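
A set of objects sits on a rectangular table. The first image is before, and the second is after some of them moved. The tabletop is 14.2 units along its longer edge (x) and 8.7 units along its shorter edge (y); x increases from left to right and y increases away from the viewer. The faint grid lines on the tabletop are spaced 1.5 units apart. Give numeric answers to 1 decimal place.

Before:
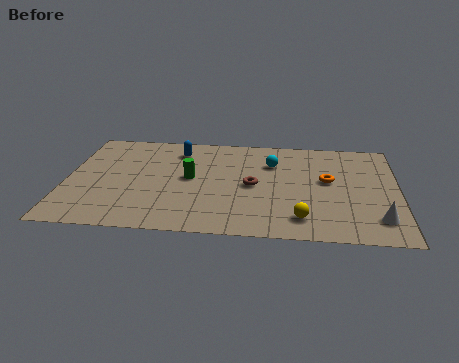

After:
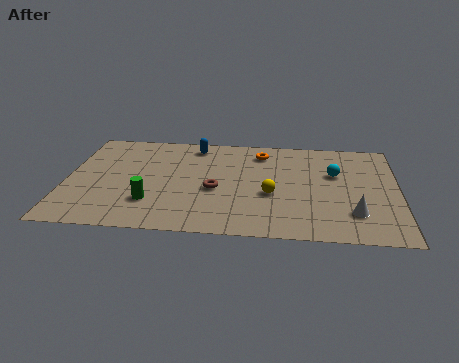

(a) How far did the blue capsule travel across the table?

0.9

The blue capsule moved from about (4.7, 7.0) to (5.4, 7.5), a distance of √(0.7² + 0.5²) ≈ 0.9.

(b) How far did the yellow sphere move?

2.3

The yellow sphere moved from about (10.1, 1.6) to (8.8, 3.5), a distance of √(1.3² + 1.9²) ≈ 2.3.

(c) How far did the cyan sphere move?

2.8

From (8.8, 6.2) to (11.5, 5.5), the cyan sphere covered √(2.7² + 0.7²) ≈ 2.8 units.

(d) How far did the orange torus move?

3.6

The orange torus was near (11.2, 4.9) before and (8.3, 7.1) after, so it travelled √(2.9² + 2.2²) ≈ 3.6 units.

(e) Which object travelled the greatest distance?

the orange torus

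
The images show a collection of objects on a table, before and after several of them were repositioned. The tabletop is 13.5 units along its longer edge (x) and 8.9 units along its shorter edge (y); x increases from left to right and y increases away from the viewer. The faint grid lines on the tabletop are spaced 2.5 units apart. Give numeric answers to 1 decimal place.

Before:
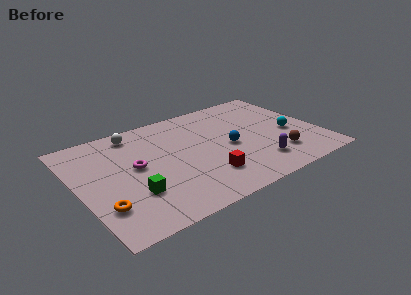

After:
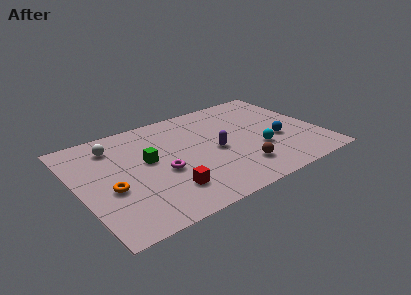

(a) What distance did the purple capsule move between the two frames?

3.0

From (9.6, 1.9) to (7.6, 4.1), the purple capsule covered √(2.0² + 2.2²) ≈ 3.0 units.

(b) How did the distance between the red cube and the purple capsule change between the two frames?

+0.8

They were about 2.9 units apart before and 3.7 after — 0.8 units further apart.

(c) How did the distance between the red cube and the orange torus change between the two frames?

-2.4

Before: roughly 5.7 units apart; after: 3.3. That's 2.4 units closer together.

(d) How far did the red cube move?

2.2

The red cube moved from about (6.7, 2.2) to (4.5, 2.1), a distance of √(2.2² + 0.1²) ≈ 2.2.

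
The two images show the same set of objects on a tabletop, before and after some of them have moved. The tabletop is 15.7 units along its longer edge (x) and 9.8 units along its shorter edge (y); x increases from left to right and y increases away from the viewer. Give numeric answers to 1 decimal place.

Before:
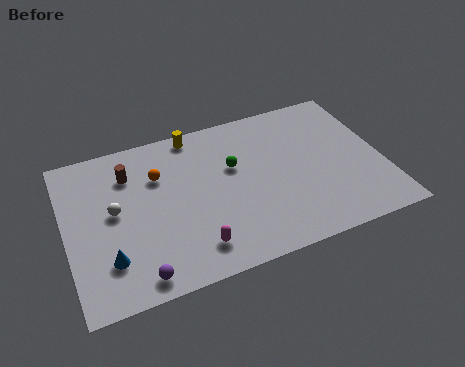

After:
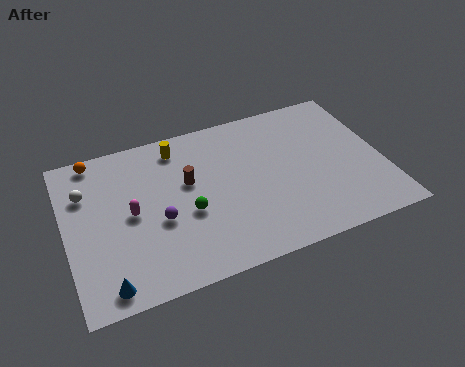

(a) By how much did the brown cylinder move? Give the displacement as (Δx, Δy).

(2.8, -1.5)

The brown cylinder started near (3.3, 7.4) and ended near (6.1, 5.9).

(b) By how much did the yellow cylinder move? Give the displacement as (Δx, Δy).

(-0.9, -0.6)

The yellow cylinder started near (6.7, 8.9) and ended near (5.8, 8.3).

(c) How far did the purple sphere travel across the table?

3.2

From (3.2, 1.1) to (4.5, 4.0), the purple sphere covered √(1.3² + 2.9²) ≈ 3.2 units.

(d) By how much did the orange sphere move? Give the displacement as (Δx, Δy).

(-3.0, 2.1)

The orange sphere started near (4.7, 6.8) and ended near (1.7, 8.9).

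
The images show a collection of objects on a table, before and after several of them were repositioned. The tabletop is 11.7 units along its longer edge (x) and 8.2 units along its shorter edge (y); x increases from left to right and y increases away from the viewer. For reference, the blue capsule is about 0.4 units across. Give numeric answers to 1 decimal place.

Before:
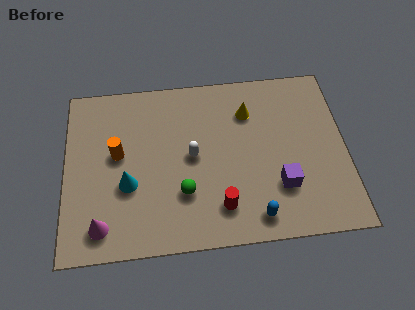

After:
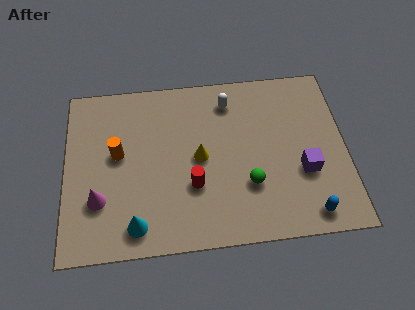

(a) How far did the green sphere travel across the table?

2.7

The green sphere was near (4.9, 2.5) before and (7.6, 2.6) after, so it travelled √(2.7² + 0.1²) ≈ 2.7 units.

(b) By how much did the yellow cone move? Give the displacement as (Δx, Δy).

(-2.1, -2.0)

From the two frames, the yellow cone sits at roughly (7.7, 6.1) before and (5.6, 4.1) after.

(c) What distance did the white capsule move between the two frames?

3.0

The white capsule moved from about (5.3, 4.2) to (6.9, 6.7), a distance of √(1.6² + 2.5²) ≈ 3.0.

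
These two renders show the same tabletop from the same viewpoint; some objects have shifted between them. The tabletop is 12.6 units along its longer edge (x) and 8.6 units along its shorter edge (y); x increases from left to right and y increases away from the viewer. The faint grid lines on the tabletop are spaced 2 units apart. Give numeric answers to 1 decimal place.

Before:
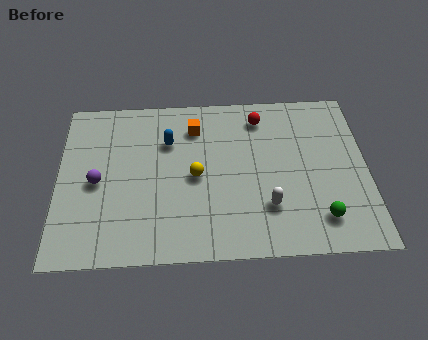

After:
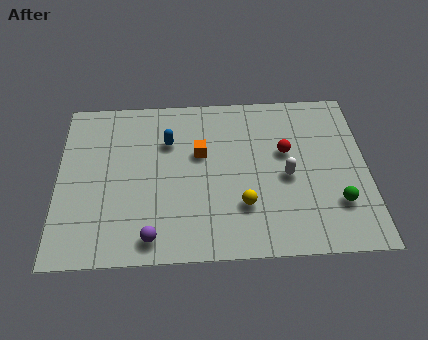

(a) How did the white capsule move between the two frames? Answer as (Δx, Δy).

(0.8, 1.5)

The white capsule started near (8.5, 2.4) and ended near (9.3, 3.9).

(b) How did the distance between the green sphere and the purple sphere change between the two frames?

-1.7

Before: roughly 9.3 units apart; after: 7.6. That's 1.7 units closer together.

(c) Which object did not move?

the blue capsule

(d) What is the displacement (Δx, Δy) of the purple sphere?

(2.2, -2.9)

From the two frames, the purple sphere sits at roughly (1.6, 4.0) before and (3.8, 1.1) after.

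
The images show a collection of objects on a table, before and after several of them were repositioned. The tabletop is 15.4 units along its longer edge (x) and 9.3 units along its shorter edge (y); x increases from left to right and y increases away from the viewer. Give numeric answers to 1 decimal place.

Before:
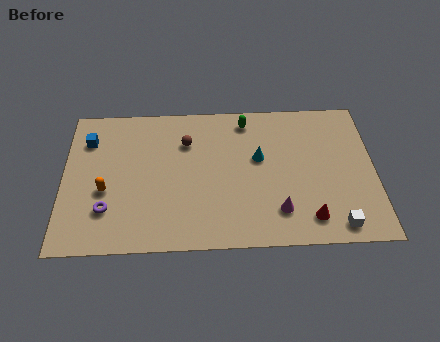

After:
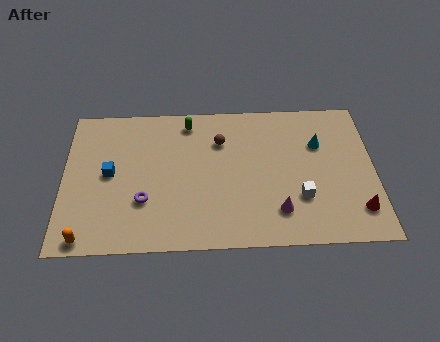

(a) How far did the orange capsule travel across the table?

3.0

The orange capsule was near (2.1, 3.7) before and (1.2, 0.8) after, so it travelled √(0.9² + 2.9²) ≈ 3.0 units.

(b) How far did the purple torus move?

1.9

The purple torus moved from about (2.2, 2.5) to (4.0, 3.0), a distance of √(1.8² + 0.5²) ≈ 1.9.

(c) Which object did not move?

the magenta cone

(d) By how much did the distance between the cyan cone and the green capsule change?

+4.1

Before: roughly 2.6 units apart; after: 6.7. That's 4.1 units further apart.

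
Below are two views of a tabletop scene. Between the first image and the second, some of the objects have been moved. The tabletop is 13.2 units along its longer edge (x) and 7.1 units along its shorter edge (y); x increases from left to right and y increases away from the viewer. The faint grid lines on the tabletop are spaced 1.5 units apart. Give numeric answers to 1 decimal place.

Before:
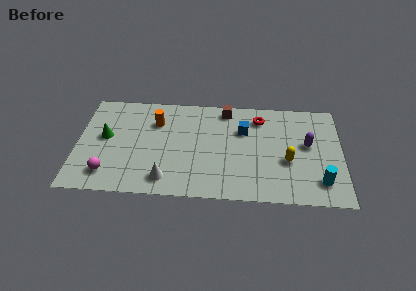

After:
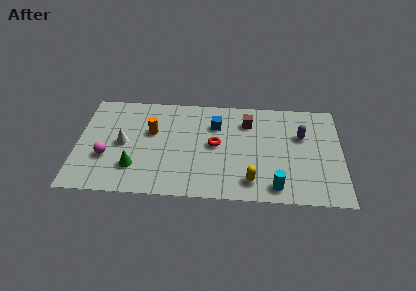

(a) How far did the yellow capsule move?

2.3

From (10.5, 2.8) to (8.7, 1.3), the yellow capsule covered √(1.8² + 1.5²) ≈ 2.3 units.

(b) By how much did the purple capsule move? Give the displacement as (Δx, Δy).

(-0.3, 0.6)

The purple capsule was at about (11.5, 4.0) and moved to about (11.2, 4.6).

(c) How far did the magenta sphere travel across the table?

1.1

From (1.6, 1.4) to (1.5, 2.5), the magenta sphere covered √(0.1² + 1.1²) ≈ 1.1 units.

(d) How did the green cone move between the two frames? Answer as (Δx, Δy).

(1.5, -2.0)

The green cone started near (1.4, 3.9) and ended near (2.9, 1.9).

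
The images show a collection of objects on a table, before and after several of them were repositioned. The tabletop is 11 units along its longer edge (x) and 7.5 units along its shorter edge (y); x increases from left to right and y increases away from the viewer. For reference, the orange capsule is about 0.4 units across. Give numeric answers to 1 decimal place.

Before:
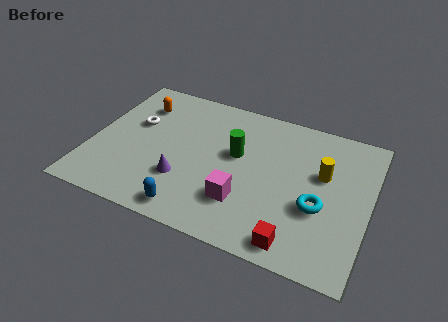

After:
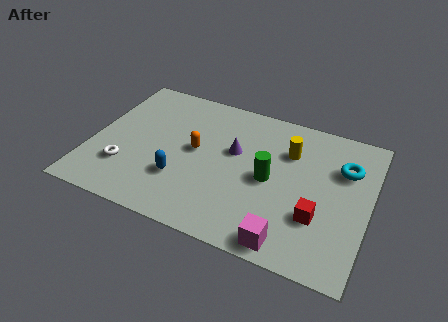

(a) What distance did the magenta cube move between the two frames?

2.3

The magenta cube moved from about (6.2, 2.1) to (8.1, 0.8), a distance of √(1.9² + 1.3²) ≈ 2.3.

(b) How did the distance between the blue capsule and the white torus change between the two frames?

-2.4

The distance was about 4.6 in the first image and 2.2 in the second, so they moved 2.4 units closer together.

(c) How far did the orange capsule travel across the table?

3.0

From (1.6, 5.7) to (4.1, 4.0), the orange capsule covered √(2.5² + 1.7²) ≈ 3.0 units.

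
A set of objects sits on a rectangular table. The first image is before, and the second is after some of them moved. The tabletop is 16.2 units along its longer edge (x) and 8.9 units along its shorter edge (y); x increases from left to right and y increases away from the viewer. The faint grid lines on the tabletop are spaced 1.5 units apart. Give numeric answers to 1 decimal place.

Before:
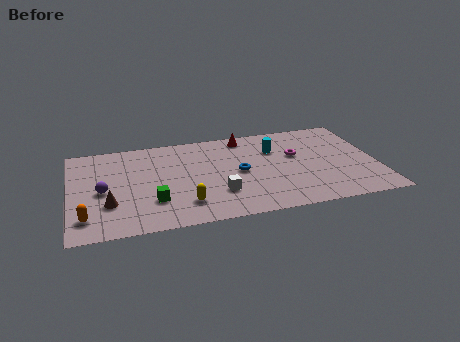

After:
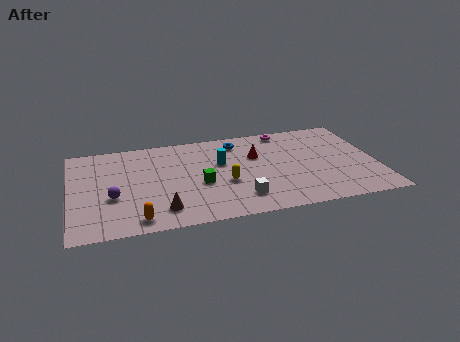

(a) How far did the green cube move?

2.7

The green cube was near (4.3, 2.6) before and (6.8, 3.7) after, so it travelled √(2.5² + 1.1²) ≈ 2.7 units.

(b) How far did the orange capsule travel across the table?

2.7

From (0.8, 1.8) to (3.4, 1.1), the orange capsule covered √(2.6² + 0.7²) ≈ 2.7 units.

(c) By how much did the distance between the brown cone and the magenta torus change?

-1.0

The distance was about 10.3 in the first image and 9.3 in the second, so they moved 1.0 units closer together.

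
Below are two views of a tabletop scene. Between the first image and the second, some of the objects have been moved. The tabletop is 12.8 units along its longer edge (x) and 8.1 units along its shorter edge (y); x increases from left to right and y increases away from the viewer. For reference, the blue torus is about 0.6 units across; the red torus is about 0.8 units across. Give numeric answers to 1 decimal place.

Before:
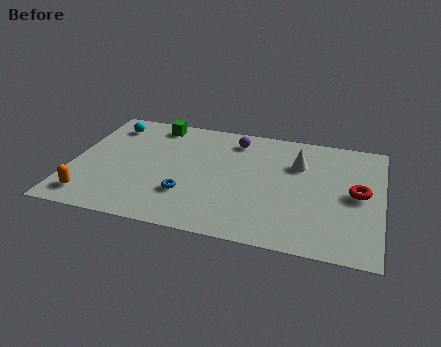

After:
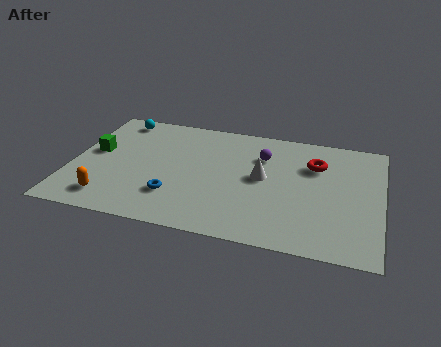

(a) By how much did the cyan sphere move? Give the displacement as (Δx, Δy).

(0.3, 0.5)

The cyan sphere started near (1.3, 6.6) and ended near (1.6, 7.1).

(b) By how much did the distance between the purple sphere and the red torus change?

-3.6

They were about 5.8 units apart before and 2.2 after — 3.6 units closer together.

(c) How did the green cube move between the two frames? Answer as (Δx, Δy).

(-2.3, -2.6)

The green cube started near (3.2, 7.1) and ended near (0.9, 4.5).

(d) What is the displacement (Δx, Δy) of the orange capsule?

(0.8, 0.1)

The orange capsule was at about (1.0, 1.3) and moved to about (1.8, 1.4).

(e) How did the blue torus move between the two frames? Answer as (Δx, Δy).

(-0.5, -0.2)

From the two frames, the blue torus sits at roughly (4.9, 2.4) before and (4.4, 2.2) after.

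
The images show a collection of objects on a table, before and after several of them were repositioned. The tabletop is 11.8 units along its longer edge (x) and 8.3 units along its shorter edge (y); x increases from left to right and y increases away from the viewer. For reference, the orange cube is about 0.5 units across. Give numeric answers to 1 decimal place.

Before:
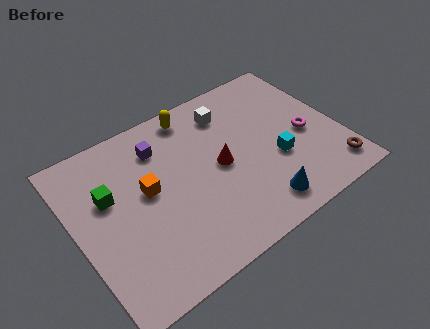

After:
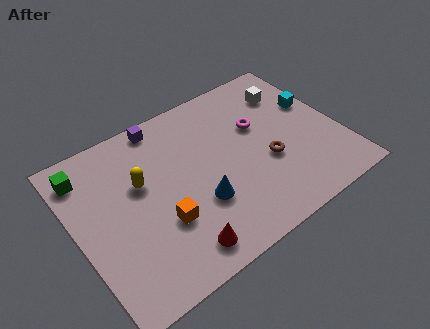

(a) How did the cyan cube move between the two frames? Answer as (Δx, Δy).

(2.2, 2.0)

The cyan cube started near (8.8, 3.1) and ended near (11.0, 5.1).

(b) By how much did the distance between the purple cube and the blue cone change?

-1.4

They were about 6.2 units apart before and 4.8 after — 1.4 units closer together.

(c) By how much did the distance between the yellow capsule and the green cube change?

-1.9

Before: roughly 4.7 units apart; after: 2.8. That's 1.9 units closer together.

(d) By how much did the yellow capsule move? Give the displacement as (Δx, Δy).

(-2.8, -2.2)

The yellow capsule started near (5.8, 7.3) and ended near (3.0, 5.1).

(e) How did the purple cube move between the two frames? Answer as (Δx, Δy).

(0.3, 1.1)

The purple cube was at about (4.1, 6.4) and moved to about (4.4, 7.5).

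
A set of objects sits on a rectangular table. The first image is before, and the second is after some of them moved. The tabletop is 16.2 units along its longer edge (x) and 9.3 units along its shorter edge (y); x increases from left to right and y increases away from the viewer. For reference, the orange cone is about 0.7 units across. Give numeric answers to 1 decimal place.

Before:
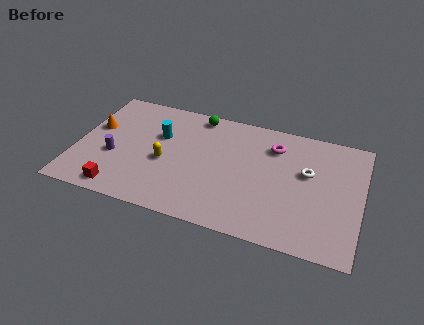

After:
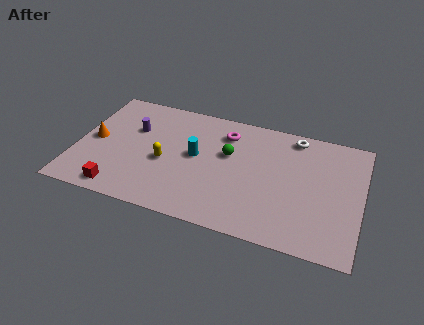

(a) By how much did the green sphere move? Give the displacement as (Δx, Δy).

(2.0, -2.6)

The green sphere started near (6.6, 8.3) and ended near (8.6, 5.7).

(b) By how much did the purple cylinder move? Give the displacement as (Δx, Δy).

(0.9, 2.5)

The purple cylinder started near (2.2, 3.6) and ended near (3.1, 6.1).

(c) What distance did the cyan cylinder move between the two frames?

2.4

From (4.6, 6.0) to (6.8, 5.0), the cyan cylinder covered √(2.2² + 1.0²) ≈ 2.4 units.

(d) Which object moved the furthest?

the green sphere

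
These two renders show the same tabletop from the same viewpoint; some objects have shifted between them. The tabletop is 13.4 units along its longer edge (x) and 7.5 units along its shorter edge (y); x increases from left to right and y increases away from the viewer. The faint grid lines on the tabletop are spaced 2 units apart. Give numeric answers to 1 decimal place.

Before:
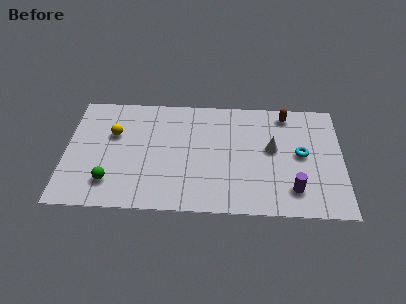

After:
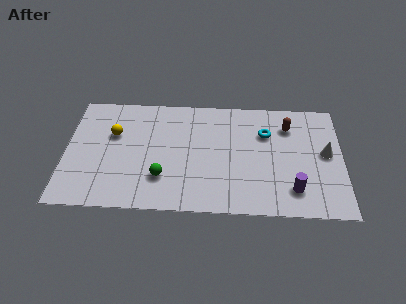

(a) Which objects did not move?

the purple cylinder and the yellow sphere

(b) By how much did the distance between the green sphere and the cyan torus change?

-3.6

They were about 9.5 units apart before and 5.9 after — 3.6 units closer together.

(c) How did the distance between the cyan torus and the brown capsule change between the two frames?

-1.5

The distance was about 2.7 in the first image and 1.2 in the second, so they moved 1.5 units closer together.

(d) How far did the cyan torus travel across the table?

2.1

The cyan torus moved from about (11.4, 3.9) to (9.7, 5.2), a distance of √(1.7² + 1.3²) ≈ 2.1.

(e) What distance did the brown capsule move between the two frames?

0.8

From (10.7, 6.5) to (10.8, 5.7), the brown capsule covered √(0.1² + 0.8²) ≈ 0.8 units.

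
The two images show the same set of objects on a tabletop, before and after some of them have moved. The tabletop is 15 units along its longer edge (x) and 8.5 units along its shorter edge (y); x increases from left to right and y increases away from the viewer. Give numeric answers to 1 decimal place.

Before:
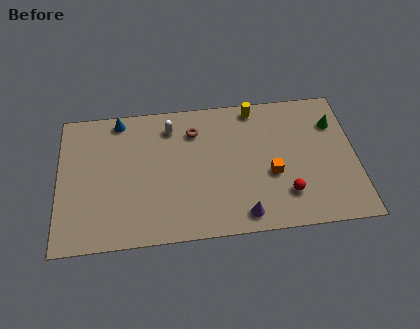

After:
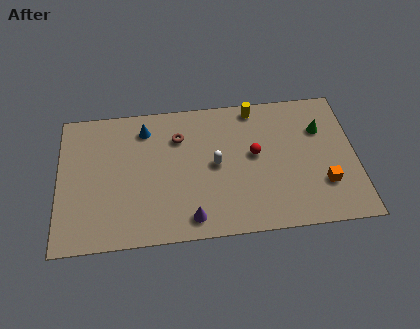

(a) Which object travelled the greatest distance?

the white capsule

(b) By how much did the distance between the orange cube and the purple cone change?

+4.1

They were about 2.7 units apart before and 6.8 after — 4.1 units further apart.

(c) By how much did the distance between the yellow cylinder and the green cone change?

-0.5

They were about 4.2 units apart before and 3.7 after — 0.5 units closer together.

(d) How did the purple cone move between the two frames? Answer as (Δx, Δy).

(-2.6, 0.1)

The purple cone was at about (9.2, 1.1) and moved to about (6.6, 1.2).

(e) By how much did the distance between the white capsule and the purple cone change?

-3.4

The distance was about 6.8 in the first image and 3.4 in the second, so they moved 3.4 units closer together.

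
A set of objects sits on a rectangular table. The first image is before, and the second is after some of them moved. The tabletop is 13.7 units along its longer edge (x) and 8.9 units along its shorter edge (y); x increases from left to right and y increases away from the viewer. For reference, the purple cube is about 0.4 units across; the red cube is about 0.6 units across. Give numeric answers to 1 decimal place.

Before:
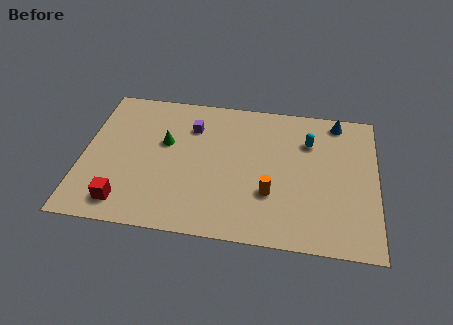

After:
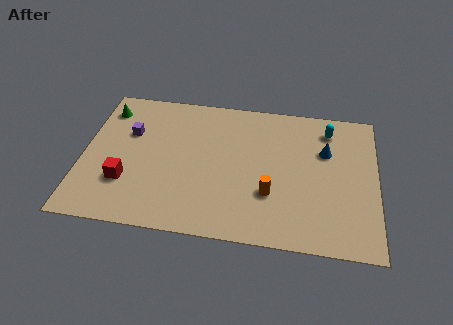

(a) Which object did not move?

the orange cylinder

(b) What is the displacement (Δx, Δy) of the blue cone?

(-0.5, -2.0)

The blue cone was at about (11.8, 7.9) and moved to about (11.3, 5.9).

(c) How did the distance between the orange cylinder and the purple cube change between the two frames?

+2.0

They were about 5.3 units apart before and 7.3 after — 2.0 units further apart.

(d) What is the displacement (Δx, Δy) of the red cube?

(0.0, 1.3)

The red cube was at about (2.1, 1.4) and moved to about (2.1, 2.7).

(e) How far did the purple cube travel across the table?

3.0

The purple cube moved from about (5.0, 6.6) to (2.1, 5.8), a distance of √(2.9² + 0.8²) ≈ 3.0.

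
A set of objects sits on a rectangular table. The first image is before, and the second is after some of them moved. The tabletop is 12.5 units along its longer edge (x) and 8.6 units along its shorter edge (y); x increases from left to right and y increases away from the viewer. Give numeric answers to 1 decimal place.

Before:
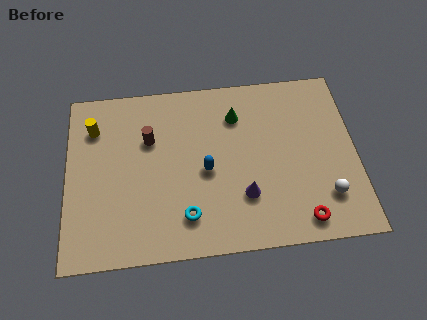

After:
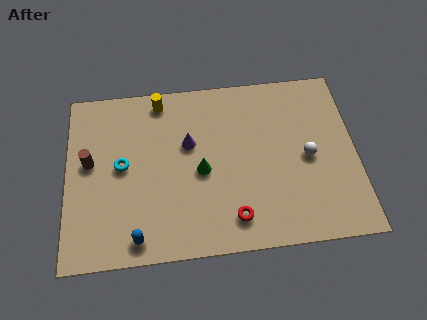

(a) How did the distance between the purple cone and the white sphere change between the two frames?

+1.7

Before: roughly 3.5 units apart; after: 5.2. That's 1.7 units further apart.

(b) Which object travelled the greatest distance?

the blue capsule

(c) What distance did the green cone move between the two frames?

3.1

From (7.4, 6.5) to (5.8, 3.9), the green cone covered √(1.6² + 2.6²) ≈ 3.1 units.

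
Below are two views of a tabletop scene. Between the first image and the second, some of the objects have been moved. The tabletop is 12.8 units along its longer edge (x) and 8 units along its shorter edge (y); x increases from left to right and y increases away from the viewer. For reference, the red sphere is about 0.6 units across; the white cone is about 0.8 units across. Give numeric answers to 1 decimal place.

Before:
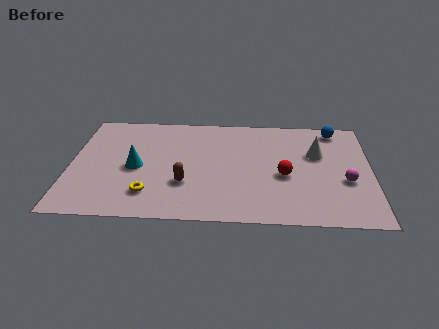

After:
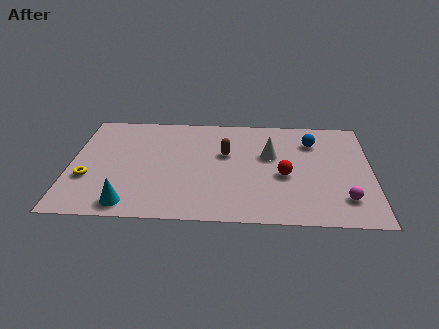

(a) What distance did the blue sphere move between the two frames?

1.4

The blue sphere was near (11.3, 7.0) before and (10.3, 6.0) after, so it travelled √(1.0² + 1.0²) ≈ 1.4 units.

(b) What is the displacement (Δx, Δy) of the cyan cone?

(-0.2, -2.7)

From the two frames, the cyan cone sits at roughly (2.8, 3.7) before and (2.6, 1.0) after.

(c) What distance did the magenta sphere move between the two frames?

1.3

The magenta sphere moved from about (11.7, 3.1) to (11.6, 1.8), a distance of √(0.1² + 1.3²) ≈ 1.3.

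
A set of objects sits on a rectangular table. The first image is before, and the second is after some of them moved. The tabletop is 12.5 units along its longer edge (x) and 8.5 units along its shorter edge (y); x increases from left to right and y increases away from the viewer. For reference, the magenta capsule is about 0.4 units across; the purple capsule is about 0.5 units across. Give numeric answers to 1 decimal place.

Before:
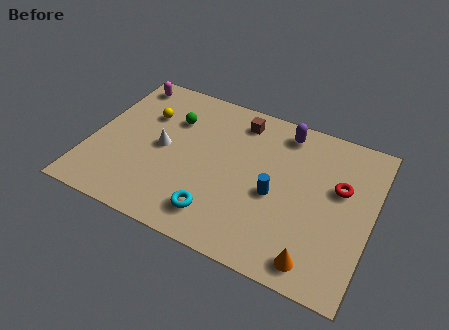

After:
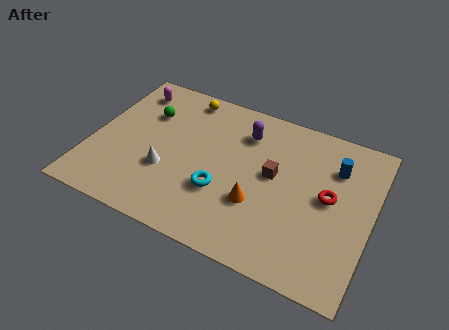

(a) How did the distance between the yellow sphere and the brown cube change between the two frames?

+0.9

They were about 4.3 units apart before and 5.2 after — 0.9 units further apart.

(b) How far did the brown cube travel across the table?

3.0

The brown cube moved from about (6.3, 7.1) to (8.1, 4.7), a distance of √(1.8² + 2.4²) ≈ 3.0.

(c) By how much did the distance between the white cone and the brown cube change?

+0.7

Before: roughly 4.2 units apart; after: 4.9. That's 0.7 units further apart.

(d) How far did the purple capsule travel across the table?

1.9

From (8.3, 7.3) to (6.6, 6.5), the purple capsule covered √(1.7² + 0.8²) ≈ 1.9 units.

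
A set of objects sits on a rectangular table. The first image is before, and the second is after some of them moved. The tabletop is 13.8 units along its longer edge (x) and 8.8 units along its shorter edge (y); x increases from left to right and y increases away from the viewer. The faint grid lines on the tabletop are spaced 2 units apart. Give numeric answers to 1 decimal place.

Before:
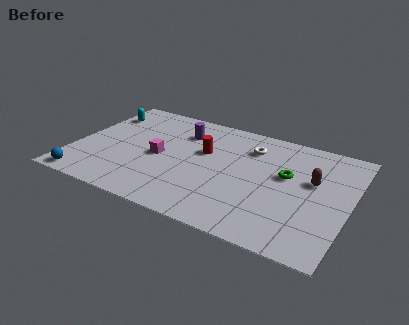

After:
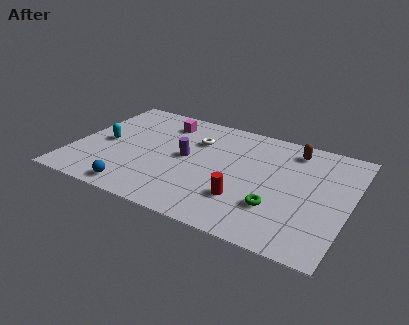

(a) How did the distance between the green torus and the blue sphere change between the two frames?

-3.6

The distance was about 10.6 in the first image and 7.0 in the second, so they moved 3.6 units closer together.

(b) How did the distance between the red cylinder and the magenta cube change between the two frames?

+4.1

Before: roughly 2.5 units apart; after: 6.6. That's 4.1 units further apart.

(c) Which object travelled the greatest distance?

the red cylinder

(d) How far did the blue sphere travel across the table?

2.6

The blue sphere moved from about (1.0, 0.8) to (3.6, 1.0), a distance of √(2.6² + 0.2²) ≈ 2.6.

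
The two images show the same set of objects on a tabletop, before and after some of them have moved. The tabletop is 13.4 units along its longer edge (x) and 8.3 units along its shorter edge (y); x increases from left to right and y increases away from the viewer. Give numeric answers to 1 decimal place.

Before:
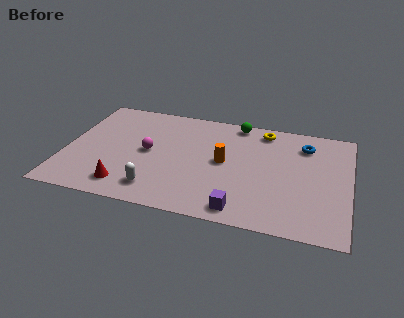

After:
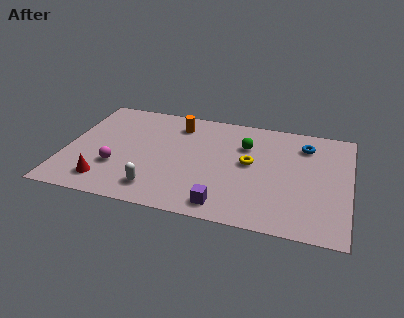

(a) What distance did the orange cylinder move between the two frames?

3.4

The orange cylinder was near (7.5, 4.3) before and (5.1, 6.7) after, so it travelled √(2.4² + 2.4²) ≈ 3.4 units.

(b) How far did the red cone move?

1.0

The red cone moved from about (3.1, 1.4) to (2.1, 1.5), a distance of √(1.0² + 0.1²) ≈ 1.0.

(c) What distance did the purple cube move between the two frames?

0.8

From (8.5, 1.0) to (7.7, 1.1), the purple cube covered √(0.8² + 0.1²) ≈ 0.8 units.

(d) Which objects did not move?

the white capsule and the blue torus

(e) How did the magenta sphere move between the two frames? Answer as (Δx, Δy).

(-1.4, -1.5)

The magenta sphere was at about (3.9, 4.2) and moved to about (2.5, 2.7).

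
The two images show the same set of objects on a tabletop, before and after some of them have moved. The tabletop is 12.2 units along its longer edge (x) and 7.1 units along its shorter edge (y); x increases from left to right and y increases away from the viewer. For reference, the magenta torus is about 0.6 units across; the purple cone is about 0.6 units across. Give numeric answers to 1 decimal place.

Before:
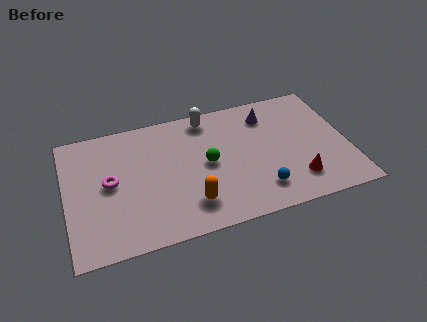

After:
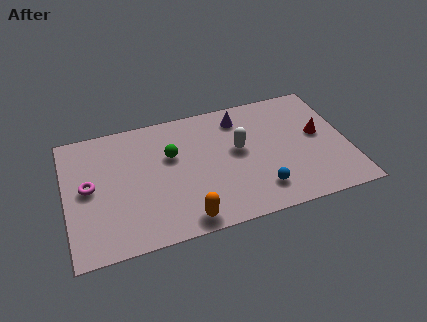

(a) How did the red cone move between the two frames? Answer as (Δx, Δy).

(1.2, 2.3)

From the two frames, the red cone sits at roughly (9.8, 1.6) before and (11.0, 3.9) after.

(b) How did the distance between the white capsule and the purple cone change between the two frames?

-0.9

The distance was about 2.7 in the first image and 1.8 in the second, so they moved 0.9 units closer together.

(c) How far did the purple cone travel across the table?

1.2

From (8.9, 5.6) to (7.7, 5.8), the purple cone covered √(1.2² + 0.2²) ≈ 1.2 units.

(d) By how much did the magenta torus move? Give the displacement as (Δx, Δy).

(-0.9, 0.0)

The magenta torus started near (1.9, 3.7) and ended near (1.0, 3.7).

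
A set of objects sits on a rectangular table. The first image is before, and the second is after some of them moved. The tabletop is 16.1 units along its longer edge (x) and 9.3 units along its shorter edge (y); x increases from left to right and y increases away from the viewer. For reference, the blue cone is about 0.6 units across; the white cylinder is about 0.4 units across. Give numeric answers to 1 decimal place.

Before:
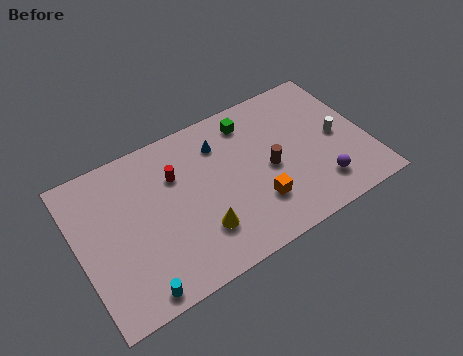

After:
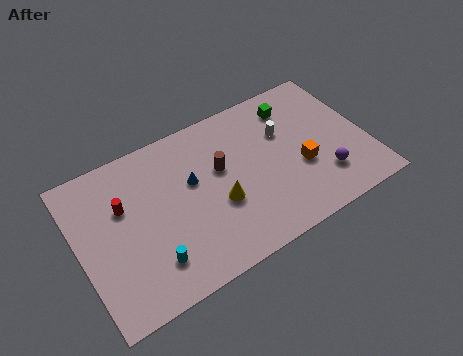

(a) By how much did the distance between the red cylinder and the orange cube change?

+4.5

They were about 5.5 units apart before and 10.0 after — 4.5 units further apart.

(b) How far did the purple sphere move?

0.5

From (13.1, 2.0) to (13.4, 2.4), the purple sphere covered √(0.3² + 0.4²) ≈ 0.5 units.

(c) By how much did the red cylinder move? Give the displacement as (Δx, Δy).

(-3.0, -0.4)

From the two frames, the red cylinder sits at roughly (5.6, 6.4) before and (2.6, 6.0) after.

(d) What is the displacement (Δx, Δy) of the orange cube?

(2.7, 1.0)

The orange cube started near (9.6, 2.6) and ended near (12.3, 3.6).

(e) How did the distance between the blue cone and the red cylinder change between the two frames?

+1.1

The distance was about 2.7 in the first image and 3.8 in the second, so they moved 1.1 units further apart.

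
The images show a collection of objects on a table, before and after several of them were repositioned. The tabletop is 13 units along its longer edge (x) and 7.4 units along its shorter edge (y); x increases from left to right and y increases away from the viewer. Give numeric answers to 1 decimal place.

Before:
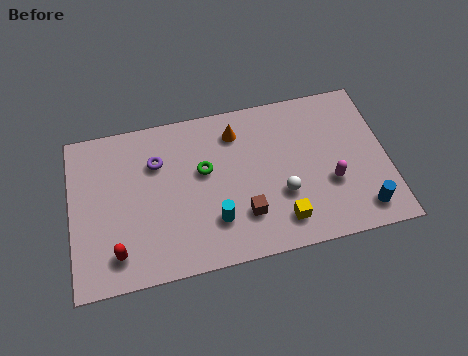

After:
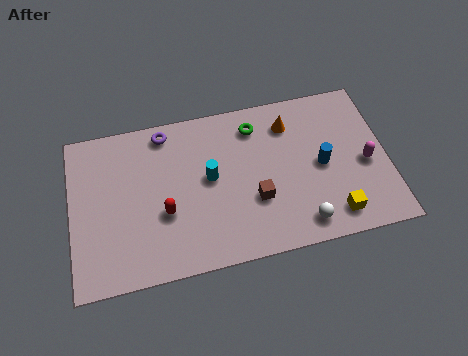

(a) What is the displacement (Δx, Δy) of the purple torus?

(0.4, 1.3)

The purple torus started near (3.6, 5.2) and ended near (4.0, 6.5).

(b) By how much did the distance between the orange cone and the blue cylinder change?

-4.3

The distance was about 6.8 in the first image and 2.5 in the second, so they moved 4.3 units closer together.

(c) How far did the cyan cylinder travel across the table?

2.0

From (5.8, 2.0) to (5.7, 4.0), the cyan cylinder covered √(0.1² + 2.0²) ≈ 2.0 units.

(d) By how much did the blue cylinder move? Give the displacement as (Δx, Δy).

(-1.5, 2.4)

From the two frames, the blue cylinder sits at roughly (11.8, 1.2) before and (10.3, 3.6) after.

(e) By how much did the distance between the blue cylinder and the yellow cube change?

-0.9

The distance was about 3.3 in the first image and 2.4 in the second, so they moved 0.9 units closer together.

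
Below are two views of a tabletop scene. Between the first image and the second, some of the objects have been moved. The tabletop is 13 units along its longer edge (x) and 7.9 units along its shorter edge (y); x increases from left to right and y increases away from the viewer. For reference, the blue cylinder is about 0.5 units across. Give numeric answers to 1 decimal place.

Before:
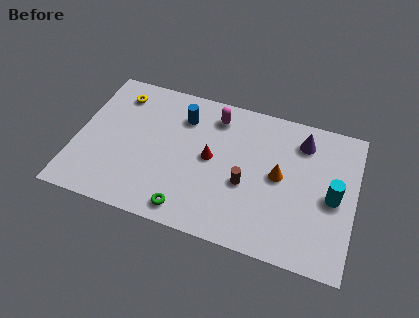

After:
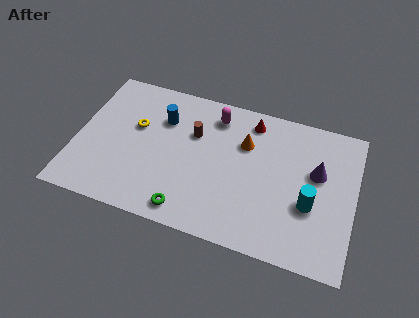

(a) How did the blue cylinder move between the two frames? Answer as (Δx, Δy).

(-0.9, -0.4)

From the two frames, the blue cylinder sits at roughly (4.8, 6.0) before and (3.9, 5.6) after.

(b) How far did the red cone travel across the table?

3.1

From (6.3, 4.1) to (8.0, 6.7), the red cone covered √(1.7² + 2.6²) ≈ 3.1 units.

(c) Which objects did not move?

the magenta capsule and the green torus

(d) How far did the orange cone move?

2.1

The orange cone moved from about (9.5, 4.1) to (7.8, 5.4), a distance of √(1.7² + 1.3²) ≈ 2.1.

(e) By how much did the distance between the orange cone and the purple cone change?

+1.1

They were about 2.4 units apart before and 3.5 after — 1.1 units further apart.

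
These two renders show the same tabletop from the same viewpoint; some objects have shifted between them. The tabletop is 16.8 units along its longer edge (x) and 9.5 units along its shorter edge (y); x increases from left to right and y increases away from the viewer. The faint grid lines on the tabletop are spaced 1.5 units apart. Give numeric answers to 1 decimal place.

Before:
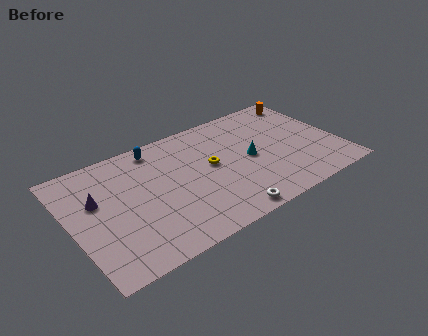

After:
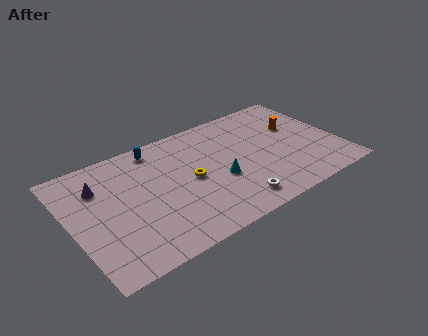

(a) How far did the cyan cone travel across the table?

2.2

The cyan cone moved from about (11.2, 4.6) to (9.1, 3.8), a distance of √(2.1² + 0.8²) ≈ 2.2.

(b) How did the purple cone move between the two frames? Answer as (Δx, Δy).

(0.3, 1.0)

The purple cone started near (1.7, 5.9) and ended near (2.0, 6.9).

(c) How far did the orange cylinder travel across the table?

2.5

The orange cylinder moved from about (15.6, 8.2) to (14.5, 6.0), a distance of √(1.1² + 2.2²) ≈ 2.5.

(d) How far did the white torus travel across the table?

0.9

The white torus was near (8.9, 0.9) before and (9.6, 1.5) after, so it travelled √(0.7² + 0.6²) ≈ 0.9 units.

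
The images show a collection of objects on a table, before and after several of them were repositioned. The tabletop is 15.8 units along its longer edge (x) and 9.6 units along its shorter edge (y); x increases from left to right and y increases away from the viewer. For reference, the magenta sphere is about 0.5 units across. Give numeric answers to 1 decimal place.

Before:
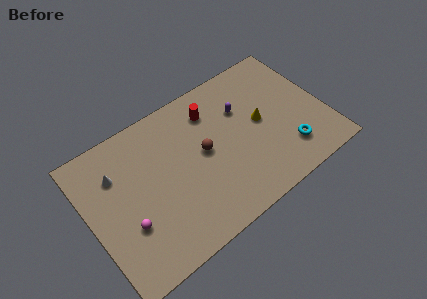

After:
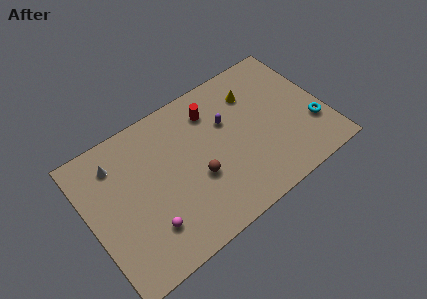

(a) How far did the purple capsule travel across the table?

1.1

From (10.6, 6.5) to (9.5, 6.2), the purple capsule covered √(1.1² + 0.3²) ≈ 1.1 units.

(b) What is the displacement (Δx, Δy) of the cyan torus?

(1.9, 0.8)

From the two frames, the cyan torus sits at roughly (12.9, 2.2) before and (14.8, 3.0) after.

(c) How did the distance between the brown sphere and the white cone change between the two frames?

+0.3

Before: roughly 5.9 units apart; after: 6.2. That's 0.3 units further apart.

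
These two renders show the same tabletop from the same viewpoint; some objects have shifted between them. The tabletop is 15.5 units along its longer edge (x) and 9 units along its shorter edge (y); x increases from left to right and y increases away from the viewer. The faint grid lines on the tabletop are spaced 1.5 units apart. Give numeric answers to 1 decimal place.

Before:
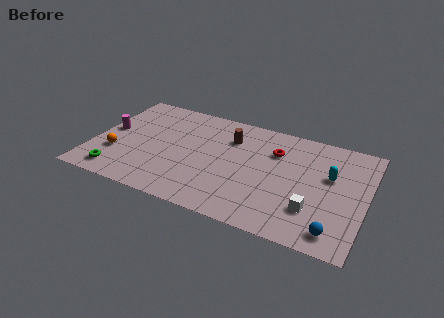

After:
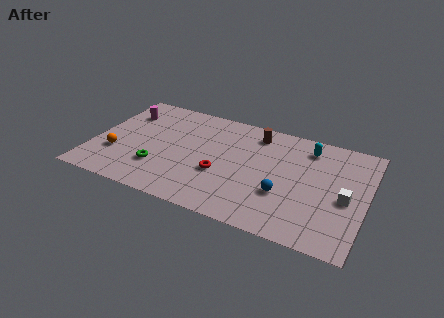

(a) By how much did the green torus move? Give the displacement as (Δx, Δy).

(2.2, 1.3)

The green torus started near (1.7, 1.3) and ended near (3.9, 2.6).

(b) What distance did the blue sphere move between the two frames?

3.5

The blue sphere moved from about (14.0, 1.3) to (11.0, 3.1), a distance of √(3.0² + 1.8²) ≈ 3.5.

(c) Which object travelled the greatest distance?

the red torus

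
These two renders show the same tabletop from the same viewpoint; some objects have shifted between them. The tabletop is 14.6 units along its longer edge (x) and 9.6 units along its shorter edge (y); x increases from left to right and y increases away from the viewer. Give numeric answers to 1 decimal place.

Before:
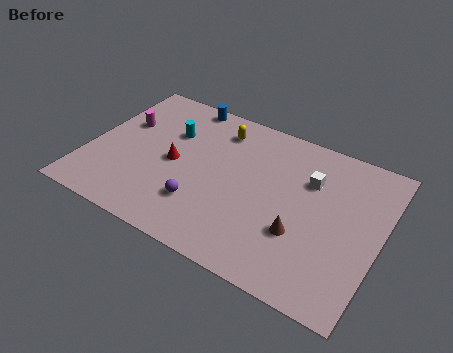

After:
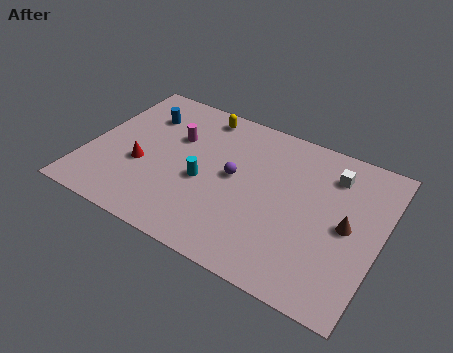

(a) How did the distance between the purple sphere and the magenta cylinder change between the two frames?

-2.4

Before: roughly 5.8 units apart; after: 3.4. That's 2.4 units closer together.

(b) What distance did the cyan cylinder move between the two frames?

3.2

The cyan cylinder moved from about (3.8, 6.5) to (5.9, 4.1), a distance of √(2.1² + 2.4²) ≈ 3.2.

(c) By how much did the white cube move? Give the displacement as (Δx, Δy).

(1.0, 0.9)

The white cube was at about (10.9, 6.6) and moved to about (11.9, 7.5).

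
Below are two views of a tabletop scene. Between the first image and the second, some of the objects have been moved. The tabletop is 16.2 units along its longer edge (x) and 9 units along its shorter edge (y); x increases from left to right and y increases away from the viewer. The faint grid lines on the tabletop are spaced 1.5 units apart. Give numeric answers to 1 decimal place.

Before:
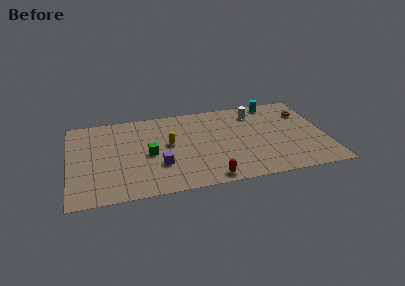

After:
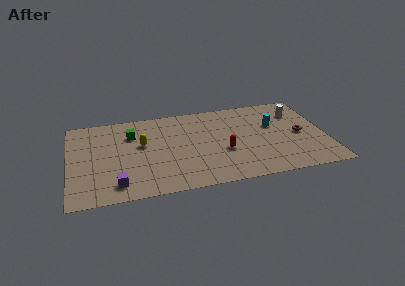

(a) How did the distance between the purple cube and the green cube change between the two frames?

+3.7

The distance was about 1.4 in the first image and 5.1 in the second, so they moved 3.7 units further apart.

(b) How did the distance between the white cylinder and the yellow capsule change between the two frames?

+4.1

Before: roughly 6.0 units apart; after: 10.1. That's 4.1 units further apart.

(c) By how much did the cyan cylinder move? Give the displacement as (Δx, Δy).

(-0.2, -2.5)

The cyan cylinder started near (13.2, 8.1) and ended near (13.0, 5.6).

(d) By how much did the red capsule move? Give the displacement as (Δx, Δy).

(1.1, 2.6)

From the two frames, the red capsule sits at roughly (8.6, 0.9) before and (9.7, 3.5) after.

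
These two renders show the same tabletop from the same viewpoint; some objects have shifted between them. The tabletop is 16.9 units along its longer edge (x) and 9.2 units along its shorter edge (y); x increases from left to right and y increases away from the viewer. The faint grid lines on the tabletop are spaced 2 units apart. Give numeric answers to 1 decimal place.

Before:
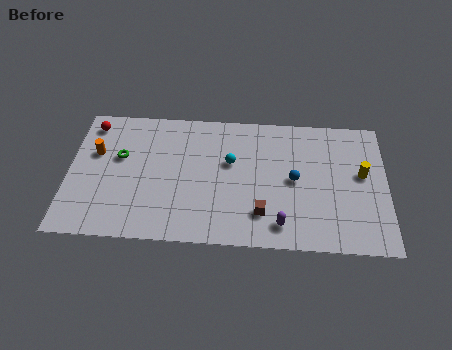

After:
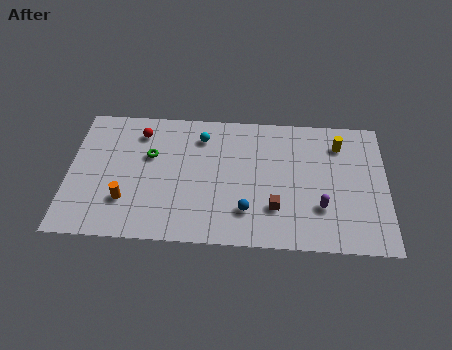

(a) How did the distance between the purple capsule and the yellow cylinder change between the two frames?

-1.2

Before: roughly 5.7 units apart; after: 4.5. That's 1.2 units closer together.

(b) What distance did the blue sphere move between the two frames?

3.4

The blue sphere moved from about (12.0, 4.6) to (9.5, 2.3), a distance of √(2.5² + 2.3²) ≈ 3.4.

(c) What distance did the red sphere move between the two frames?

2.6

From (1.1, 7.8) to (3.7, 7.4), the red sphere covered √(2.6² + 0.4²) ≈ 2.6 units.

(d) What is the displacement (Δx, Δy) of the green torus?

(1.6, 0.2)

The green torus started near (2.7, 5.6) and ended near (4.3, 5.8).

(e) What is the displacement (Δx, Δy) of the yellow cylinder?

(-1.2, 2.0)

The yellow cylinder was at about (15.6, 5.2) and moved to about (14.4, 7.2).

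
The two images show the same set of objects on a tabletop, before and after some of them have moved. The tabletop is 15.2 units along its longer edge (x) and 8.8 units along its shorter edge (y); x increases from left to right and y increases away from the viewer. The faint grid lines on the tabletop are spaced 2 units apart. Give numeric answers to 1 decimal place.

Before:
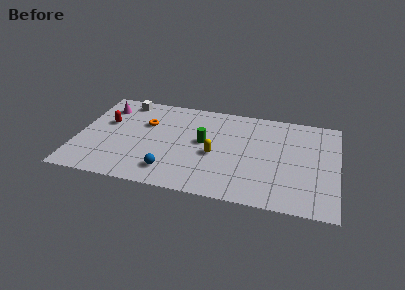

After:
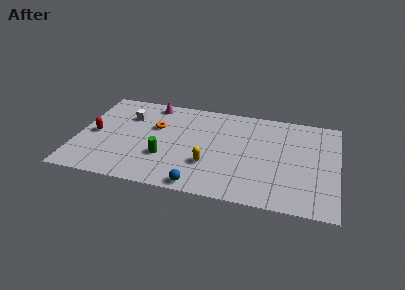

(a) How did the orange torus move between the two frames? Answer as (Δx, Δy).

(0.6, -0.2)

The orange torus started near (3.9, 5.8) and ended near (4.5, 5.6).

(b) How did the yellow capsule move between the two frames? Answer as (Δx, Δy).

(-0.3, -1.0)

The yellow capsule was at about (8.1, 3.8) and moved to about (7.8, 2.8).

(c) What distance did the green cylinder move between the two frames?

2.9

The green cylinder was near (7.4, 4.8) before and (5.2, 2.9) after, so it travelled √(2.2² + 1.9²) ≈ 2.9 units.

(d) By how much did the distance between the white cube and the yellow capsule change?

-0.7

Before: roughly 6.8 units apart; after: 6.1. That's 0.7 units closer together.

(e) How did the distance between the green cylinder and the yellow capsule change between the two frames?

+1.4

The distance was about 1.2 in the first image and 2.6 in the second, so they moved 1.4 units further apart.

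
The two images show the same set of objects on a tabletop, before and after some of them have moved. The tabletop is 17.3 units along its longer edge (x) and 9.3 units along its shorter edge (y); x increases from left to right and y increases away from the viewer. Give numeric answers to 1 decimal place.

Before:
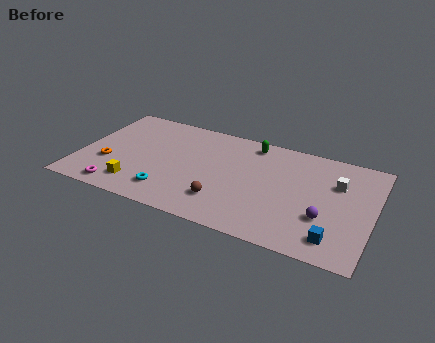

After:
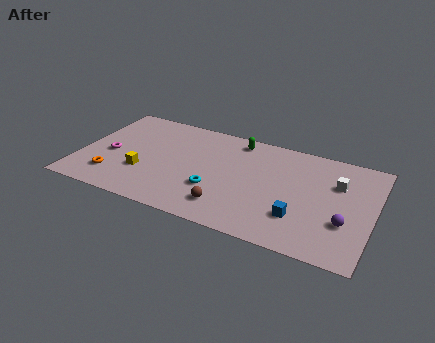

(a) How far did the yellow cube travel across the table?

1.3

The yellow cube was near (3.7, 1.8) before and (3.9, 3.1) after, so it travelled √(0.2² + 1.3²) ≈ 1.3 units.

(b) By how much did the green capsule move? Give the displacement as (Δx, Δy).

(-0.9, 0.0)

From the two frames, the green capsule sits at roughly (9.9, 8.1) before and (9.0, 8.1) after.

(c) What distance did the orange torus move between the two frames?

1.2

The orange torus moved from about (1.8, 3.2) to (2.2, 2.1), a distance of √(0.4² + 1.1²) ≈ 1.2.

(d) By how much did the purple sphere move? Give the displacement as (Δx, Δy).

(1.2, 0.0)

The purple sphere was at about (14.6, 3.1) and moved to about (15.8, 3.1).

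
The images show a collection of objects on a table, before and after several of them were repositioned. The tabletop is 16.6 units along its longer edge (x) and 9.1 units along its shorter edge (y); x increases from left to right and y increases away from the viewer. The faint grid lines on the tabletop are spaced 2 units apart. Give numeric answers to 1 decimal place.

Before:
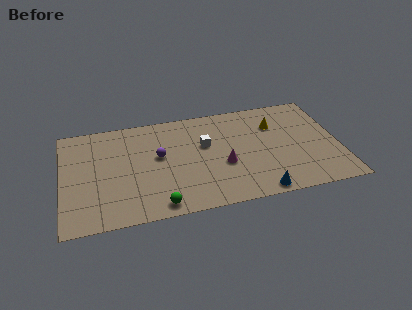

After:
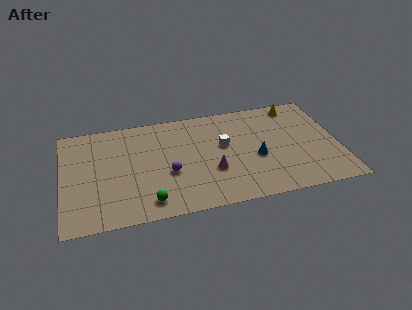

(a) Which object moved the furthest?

the blue cone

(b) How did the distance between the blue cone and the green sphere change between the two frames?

+1.1

Before: roughly 5.9 units apart; after: 7.0. That's 1.1 units further apart.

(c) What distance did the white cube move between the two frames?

1.1

The white cube moved from about (8.6, 5.6) to (9.7, 5.3), a distance of √(1.1² + 0.3²) ≈ 1.1.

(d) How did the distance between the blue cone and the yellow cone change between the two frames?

-0.9

They were about 5.9 units apart before and 5.0 after — 0.9 units closer together.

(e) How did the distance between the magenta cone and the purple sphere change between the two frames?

-1.5

They were about 4.1 units apart before and 2.6 after — 1.5 units closer together.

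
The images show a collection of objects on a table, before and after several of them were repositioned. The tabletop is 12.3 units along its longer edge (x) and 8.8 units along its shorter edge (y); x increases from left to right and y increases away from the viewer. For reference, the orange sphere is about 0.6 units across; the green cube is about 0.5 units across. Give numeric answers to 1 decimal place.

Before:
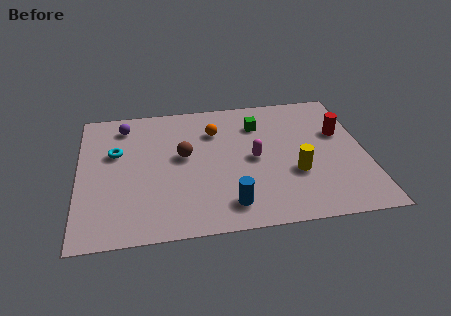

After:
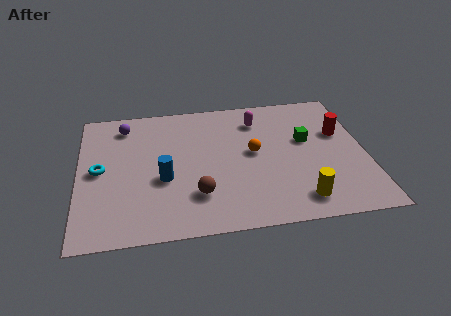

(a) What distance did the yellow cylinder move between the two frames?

1.7

From (9.2, 3.1) to (9.3, 1.4), the yellow cylinder covered √(0.1² + 1.7²) ≈ 1.7 units.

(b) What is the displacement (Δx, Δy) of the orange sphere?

(1.6, -1.7)

From the two frames, the orange sphere sits at roughly (5.9, 6.4) before and (7.5, 4.7) after.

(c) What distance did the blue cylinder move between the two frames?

3.4

From (6.3, 1.5) to (3.6, 3.5), the blue cylinder covered √(2.7² + 2.0²) ≈ 3.4 units.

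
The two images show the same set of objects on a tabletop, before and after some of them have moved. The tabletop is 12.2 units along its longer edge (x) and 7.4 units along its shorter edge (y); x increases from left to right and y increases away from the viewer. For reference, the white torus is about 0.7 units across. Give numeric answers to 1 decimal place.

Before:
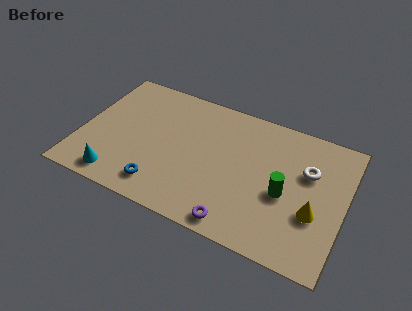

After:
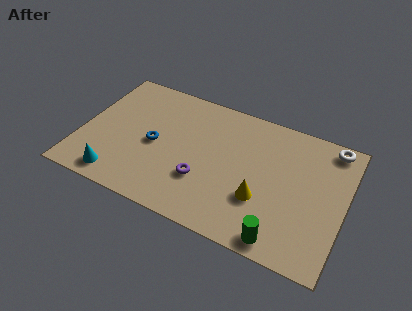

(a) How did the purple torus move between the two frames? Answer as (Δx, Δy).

(-1.8, 1.6)

From the two frames, the purple torus sits at roughly (7.6, 0.8) before and (5.8, 2.4) after.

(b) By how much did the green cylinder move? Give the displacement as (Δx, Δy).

(0.1, -2.4)

The green cylinder was at about (9.5, 3.2) and moved to about (9.6, 0.8).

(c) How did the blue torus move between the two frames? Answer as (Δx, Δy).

(-0.6, 2.2)

The blue torus was at about (4.0, 1.3) and moved to about (3.4, 3.5).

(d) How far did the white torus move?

2.0

The white torus moved from about (10.4, 4.8) to (11.3, 6.6), a distance of √(0.9² + 1.8²) ≈ 2.0.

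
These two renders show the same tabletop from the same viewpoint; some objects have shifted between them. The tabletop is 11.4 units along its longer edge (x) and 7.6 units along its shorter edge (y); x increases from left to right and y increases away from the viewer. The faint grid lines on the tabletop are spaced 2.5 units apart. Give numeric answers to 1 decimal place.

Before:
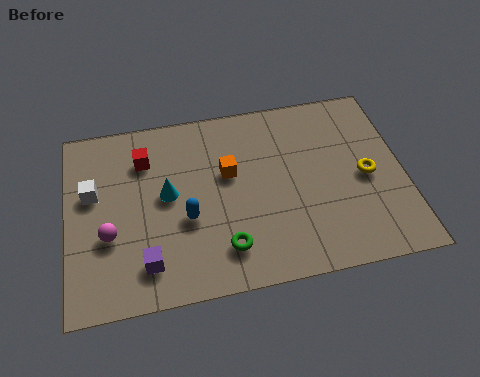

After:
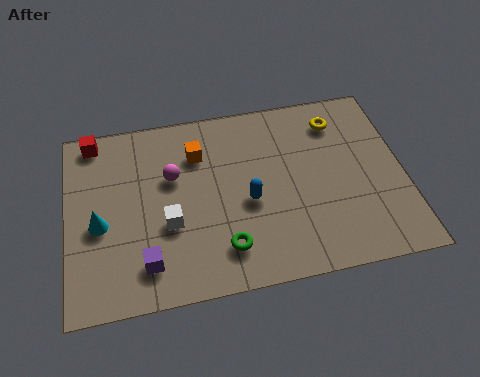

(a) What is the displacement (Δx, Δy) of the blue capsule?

(2.1, 0.3)

From the two frames, the blue capsule sits at roughly (4.0, 3.0) before and (6.1, 3.3) after.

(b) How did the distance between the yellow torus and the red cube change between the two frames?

+0.6

Before: roughly 7.7 units apart; after: 8.3. That's 0.6 units further apart.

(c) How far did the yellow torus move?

2.6

The yellow torus was near (10.1, 3.6) before and (9.3, 6.1) after, so it travelled √(0.8² + 2.5²) ≈ 2.6 units.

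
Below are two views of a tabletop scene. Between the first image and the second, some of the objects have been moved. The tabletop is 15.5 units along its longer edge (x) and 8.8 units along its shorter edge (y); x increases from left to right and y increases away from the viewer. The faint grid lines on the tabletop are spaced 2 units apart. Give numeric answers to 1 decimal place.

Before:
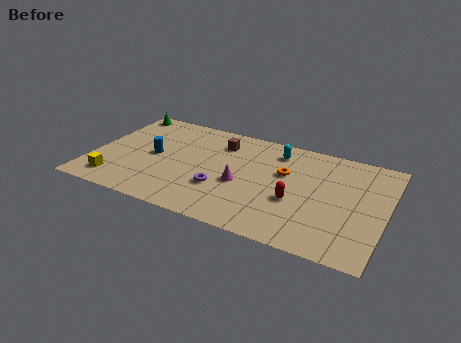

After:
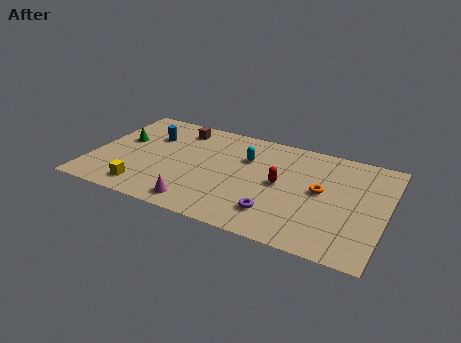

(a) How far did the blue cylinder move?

1.7

The blue cylinder moved from about (3.2, 4.4) to (2.8, 6.1), a distance of √(0.4² + 1.7²) ≈ 1.7.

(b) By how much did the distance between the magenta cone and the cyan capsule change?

+1.4

They were about 3.8 units apart before and 5.2 after — 1.4 units further apart.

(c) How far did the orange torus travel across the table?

2.2

The orange torus was near (10.1, 5.5) before and (12.1, 4.7) after, so it travelled √(2.0² + 0.8²) ≈ 2.2 units.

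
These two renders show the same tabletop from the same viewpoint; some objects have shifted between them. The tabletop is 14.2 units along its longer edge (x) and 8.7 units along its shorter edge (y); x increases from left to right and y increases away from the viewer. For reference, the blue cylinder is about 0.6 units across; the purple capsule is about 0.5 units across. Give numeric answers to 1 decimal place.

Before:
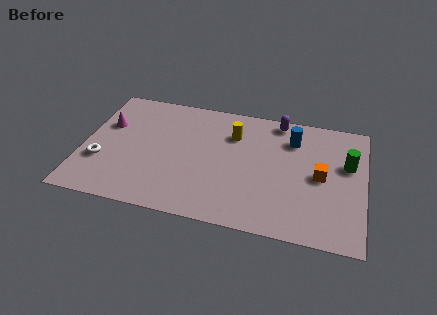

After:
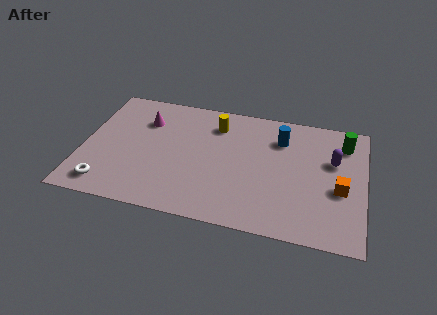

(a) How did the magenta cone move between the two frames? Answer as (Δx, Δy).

(1.9, 0.7)

The magenta cone started near (1.1, 5.6) and ended near (3.0, 6.3).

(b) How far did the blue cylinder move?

0.6

The blue cylinder was near (10.5, 6.6) before and (9.9, 6.5) after, so it travelled √(0.6² + 0.1²) ≈ 0.6 units.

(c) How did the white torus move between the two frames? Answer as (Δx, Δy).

(0.4, -1.6)

The white torus started near (1.0, 2.9) and ended near (1.4, 1.3).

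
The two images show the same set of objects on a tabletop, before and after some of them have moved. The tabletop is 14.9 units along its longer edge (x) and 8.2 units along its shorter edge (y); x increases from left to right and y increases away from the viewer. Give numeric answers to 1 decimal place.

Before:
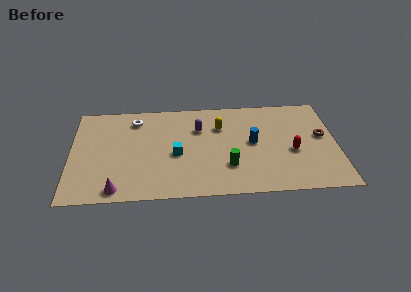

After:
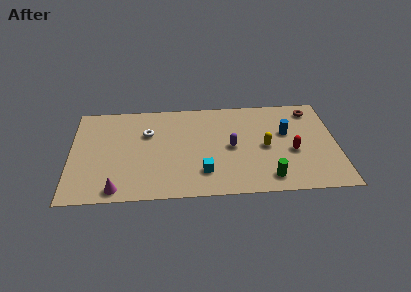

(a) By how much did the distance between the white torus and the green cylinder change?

+1.2

They were about 6.7 units apart before and 7.9 after — 1.2 units further apart.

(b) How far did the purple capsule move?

2.5

From (7.2, 5.7) to (9.0, 4.0), the purple capsule covered √(1.8² + 1.7²) ≈ 2.5 units.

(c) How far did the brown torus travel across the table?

2.4

The brown torus was near (14.1, 4.6) before and (13.6, 6.9) after, so it travelled √(0.5² + 2.3²) ≈ 2.4 units.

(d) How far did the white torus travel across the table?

1.4

From (3.6, 6.7) to (4.3, 5.5), the white torus covered √(0.7² + 1.2²) ≈ 1.4 units.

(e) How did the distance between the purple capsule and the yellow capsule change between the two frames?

+0.7

Before: roughly 1.2 units apart; after: 1.9. That's 0.7 units further apart.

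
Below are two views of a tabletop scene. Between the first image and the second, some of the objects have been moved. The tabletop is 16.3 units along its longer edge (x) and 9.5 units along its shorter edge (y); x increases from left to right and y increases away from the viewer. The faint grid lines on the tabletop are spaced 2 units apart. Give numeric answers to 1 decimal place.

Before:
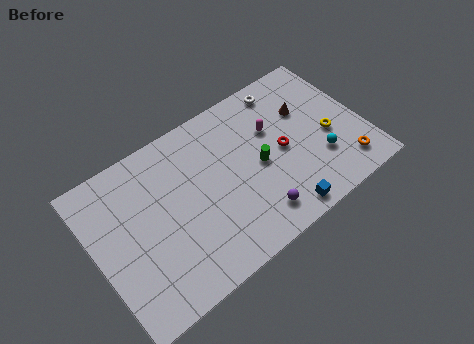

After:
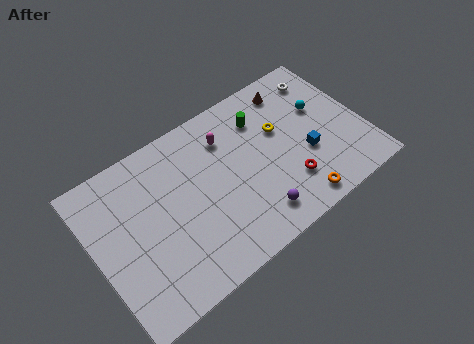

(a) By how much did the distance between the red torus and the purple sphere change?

-1.4

The distance was about 3.7 in the first image and 2.3 in the second, so they moved 1.4 units closer together.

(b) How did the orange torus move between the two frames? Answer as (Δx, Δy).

(-3.2, -0.6)

From the two frames, the orange torus sits at roughly (14.7, 1.7) before and (11.5, 1.1) after.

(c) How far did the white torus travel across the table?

2.4

From (12.3, 8.3) to (14.6, 7.8), the white torus covered √(2.3² + 0.5²) ≈ 2.4 units.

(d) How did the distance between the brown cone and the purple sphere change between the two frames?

+1.1

Before: roughly 6.2 units apart; after: 7.3. That's 1.1 units further apart.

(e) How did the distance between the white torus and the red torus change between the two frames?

+2.4

The distance was about 3.8 in the first image and 6.2 in the second, so they moved 2.4 units further apart.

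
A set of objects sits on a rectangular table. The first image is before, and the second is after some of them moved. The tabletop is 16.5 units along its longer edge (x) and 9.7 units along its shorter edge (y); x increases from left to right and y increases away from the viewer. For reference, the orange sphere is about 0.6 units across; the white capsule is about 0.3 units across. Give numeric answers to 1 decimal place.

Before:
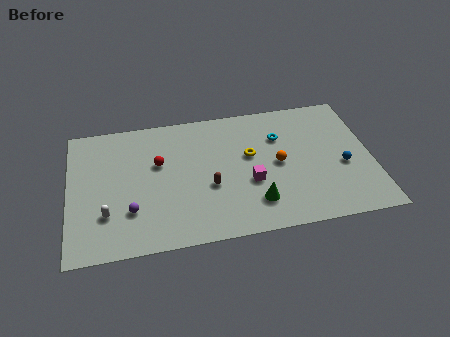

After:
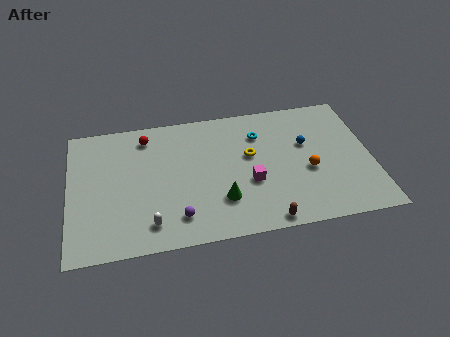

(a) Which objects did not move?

the magenta cube and the yellow torus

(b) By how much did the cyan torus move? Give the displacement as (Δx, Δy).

(-1.1, 0.4)

The cyan torus was at about (11.6, 6.8) and moved to about (10.5, 7.2).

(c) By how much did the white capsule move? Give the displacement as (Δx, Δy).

(2.3, -1.1)

The white capsule started near (2.0, 2.8) and ended near (4.3, 1.7).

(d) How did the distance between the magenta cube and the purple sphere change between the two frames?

-2.2

Before: roughly 6.6 units apart; after: 4.4. That's 2.2 units closer together.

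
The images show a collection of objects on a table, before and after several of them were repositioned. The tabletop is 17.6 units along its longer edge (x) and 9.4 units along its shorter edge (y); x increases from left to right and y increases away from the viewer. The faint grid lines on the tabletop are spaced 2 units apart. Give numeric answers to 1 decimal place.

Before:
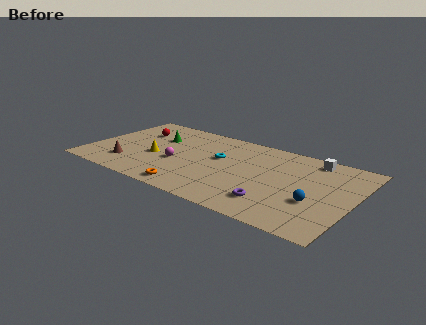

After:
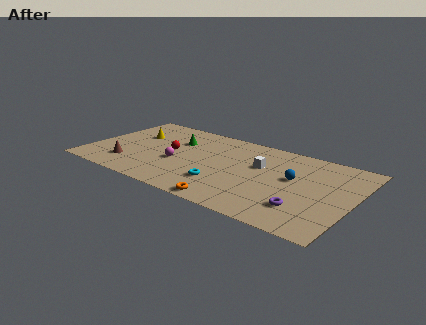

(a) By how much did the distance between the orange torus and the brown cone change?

+2.7

Before: roughly 4.7 units apart; after: 7.4. That's 2.7 units further apart.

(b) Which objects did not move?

the magenta sphere and the brown cone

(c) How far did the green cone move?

1.3

The green cone moved from about (4.1, 6.3) to (5.4, 6.5), a distance of √(1.3² + 0.2²) ≈ 1.3.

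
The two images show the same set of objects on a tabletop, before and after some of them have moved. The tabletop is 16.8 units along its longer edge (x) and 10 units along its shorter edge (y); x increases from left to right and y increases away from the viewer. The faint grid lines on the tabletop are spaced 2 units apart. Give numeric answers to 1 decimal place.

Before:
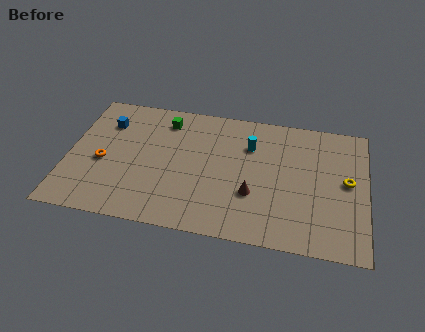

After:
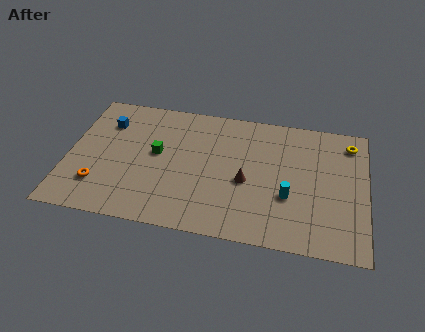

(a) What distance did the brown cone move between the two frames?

1.0

The brown cone was near (10.5, 3.4) before and (10.1, 4.3) after, so it travelled √(0.4² + 0.9²) ≈ 1.0 units.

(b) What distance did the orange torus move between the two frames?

1.8

The orange torus moved from about (2.0, 4.3) to (1.9, 2.5), a distance of √(0.1² + 1.8²) ≈ 1.8.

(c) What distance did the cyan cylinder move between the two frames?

4.2

From (10.2, 7.1) to (12.5, 3.6), the cyan cylinder covered √(2.3² + 3.5²) ≈ 4.2 units.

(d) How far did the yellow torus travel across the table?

3.0

From (15.7, 5.3) to (15.8, 8.3), the yellow torus covered √(0.1² + 3.0²) ≈ 3.0 units.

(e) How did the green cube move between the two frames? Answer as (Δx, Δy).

(-0.3, -2.7)

The green cube started near (5.3, 8.2) and ended near (5.0, 5.5).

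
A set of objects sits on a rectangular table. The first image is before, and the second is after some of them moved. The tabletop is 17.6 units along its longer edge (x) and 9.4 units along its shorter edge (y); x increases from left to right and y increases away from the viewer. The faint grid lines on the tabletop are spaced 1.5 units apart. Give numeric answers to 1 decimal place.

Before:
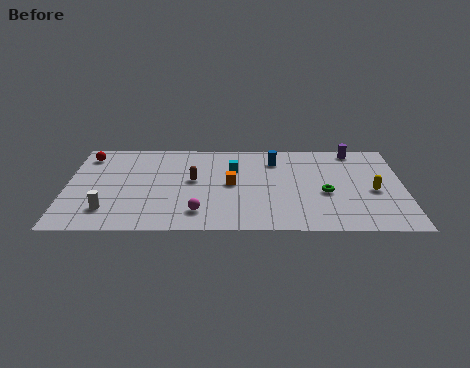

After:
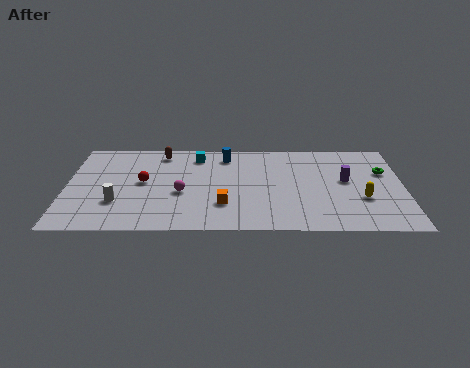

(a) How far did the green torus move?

3.8

From (13.5, 3.9) to (16.6, 6.1), the green torus covered √(3.1² + 2.2²) ≈ 3.8 units.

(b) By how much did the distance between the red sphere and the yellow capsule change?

-3.9

The distance was about 15.4 in the first image and 11.5 in the second, so they moved 3.9 units closer together.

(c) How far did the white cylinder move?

0.9

From (2.2, 2.1) to (2.7, 2.9), the white cylinder covered √(0.5² + 0.8²) ≈ 0.9 units.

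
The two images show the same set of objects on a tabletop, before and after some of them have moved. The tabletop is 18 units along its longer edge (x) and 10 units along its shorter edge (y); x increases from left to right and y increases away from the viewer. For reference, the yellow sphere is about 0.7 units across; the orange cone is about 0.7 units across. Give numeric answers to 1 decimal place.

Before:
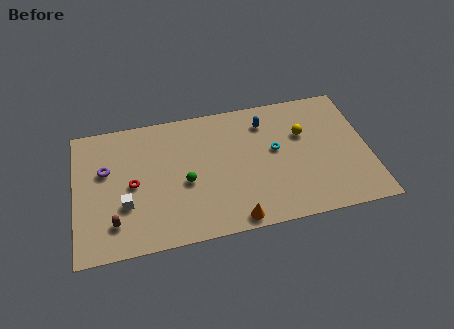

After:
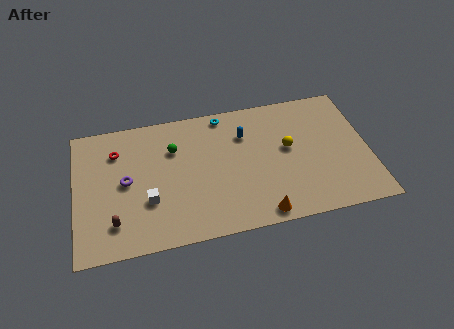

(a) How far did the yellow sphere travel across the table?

1.3

The yellow sphere moved from about (14.1, 6.5) to (13.1, 5.6), a distance of √(1.0² + 0.9²) ≈ 1.3.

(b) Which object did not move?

the brown capsule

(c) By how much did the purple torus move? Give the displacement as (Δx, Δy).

(1.2, -1.1)

The purple torus started near (1.9, 6.2) and ended near (3.1, 5.1).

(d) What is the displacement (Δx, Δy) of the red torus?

(-0.9, 2.7)

The red torus was at about (3.5, 4.8) and moved to about (2.6, 7.5).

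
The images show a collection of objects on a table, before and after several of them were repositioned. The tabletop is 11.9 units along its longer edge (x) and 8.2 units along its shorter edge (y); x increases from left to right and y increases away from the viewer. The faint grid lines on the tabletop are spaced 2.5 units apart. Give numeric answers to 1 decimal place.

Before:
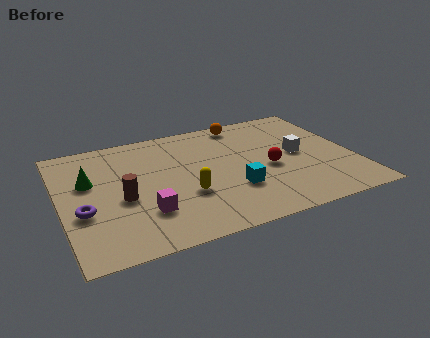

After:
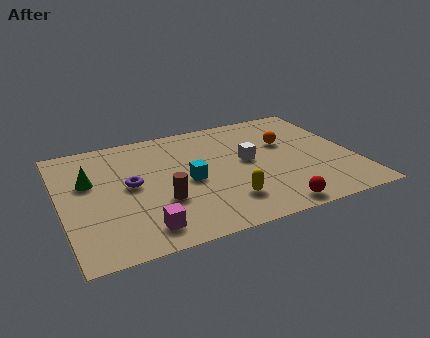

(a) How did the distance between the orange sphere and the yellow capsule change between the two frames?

-0.9

They were about 5.3 units apart before and 4.4 after — 0.9 units closer together.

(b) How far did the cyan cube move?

2.1

From (6.8, 2.6) to (5.1, 3.8), the cyan cube covered √(1.7² + 1.2²) ≈ 2.1 units.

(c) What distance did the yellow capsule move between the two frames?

1.8

From (4.9, 2.9) to (6.4, 1.9), the yellow capsule covered √(1.5² + 1.0²) ≈ 1.8 units.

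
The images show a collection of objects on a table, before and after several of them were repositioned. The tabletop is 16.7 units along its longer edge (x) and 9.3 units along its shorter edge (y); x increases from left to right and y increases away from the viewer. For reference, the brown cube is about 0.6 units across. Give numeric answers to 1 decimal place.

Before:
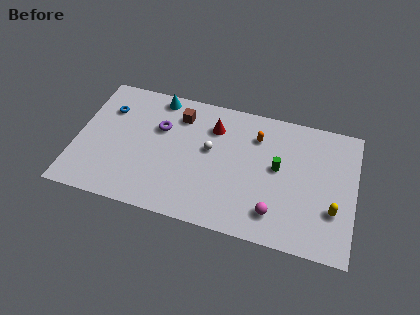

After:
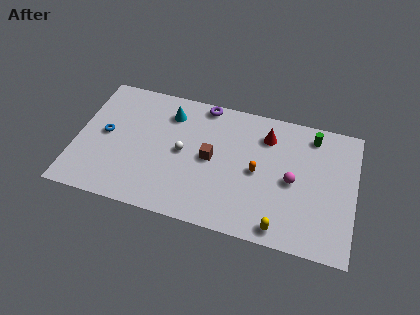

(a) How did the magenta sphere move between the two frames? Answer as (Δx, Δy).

(0.9, 2.5)

The magenta sphere was at about (12.1, 1.9) and moved to about (13.0, 4.4).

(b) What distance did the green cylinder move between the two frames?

3.4

The green cylinder moved from about (12.1, 5.1) to (14.0, 7.9), a distance of √(1.9² + 2.8²) ≈ 3.4.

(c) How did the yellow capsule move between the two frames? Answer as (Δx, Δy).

(-3.0, -2.0)

From the two frames, the yellow capsule sits at roughly (15.5, 3.0) before and (12.5, 1.0) after.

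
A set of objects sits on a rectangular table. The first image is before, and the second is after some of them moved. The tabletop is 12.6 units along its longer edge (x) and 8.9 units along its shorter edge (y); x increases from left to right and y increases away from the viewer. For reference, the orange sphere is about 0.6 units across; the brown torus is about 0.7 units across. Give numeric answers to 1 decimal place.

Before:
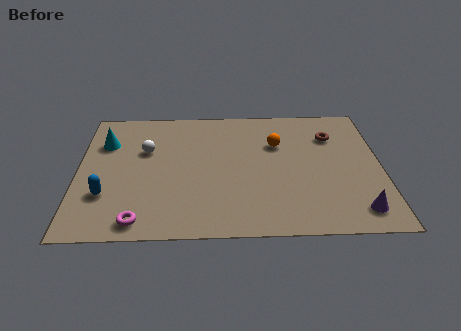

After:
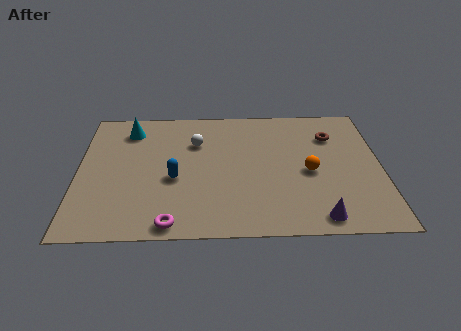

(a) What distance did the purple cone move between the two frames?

1.6

The purple cone was near (11.5, 1.4) before and (9.9, 1.0) after, so it travelled √(1.6² + 0.4²) ≈ 1.6 units.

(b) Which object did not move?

the brown torus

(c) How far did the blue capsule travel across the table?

3.0

From (1.2, 2.7) to (4.0, 3.7), the blue capsule covered √(2.8² + 1.0²) ≈ 3.0 units.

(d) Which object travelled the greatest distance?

the blue capsule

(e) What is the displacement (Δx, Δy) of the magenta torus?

(1.3, -0.2)

From the two frames, the magenta torus sits at roughly (2.6, 1.0) before and (3.9, 0.8) after.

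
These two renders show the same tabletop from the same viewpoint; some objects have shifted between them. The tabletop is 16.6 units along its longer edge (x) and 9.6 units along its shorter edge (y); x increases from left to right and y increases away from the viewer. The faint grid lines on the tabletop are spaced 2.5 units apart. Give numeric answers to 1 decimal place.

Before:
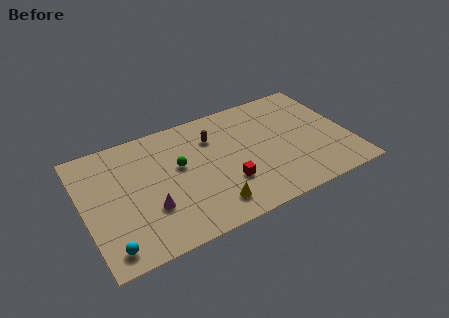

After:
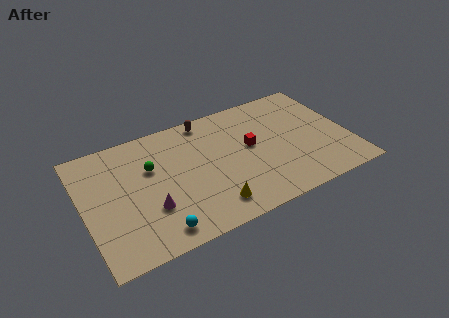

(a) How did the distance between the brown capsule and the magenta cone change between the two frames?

+1.0

Before: roughly 5.9 units apart; after: 6.9. That's 1.0 units further apart.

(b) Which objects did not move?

the yellow cone and the magenta cone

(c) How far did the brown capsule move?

1.6

From (8.3, 7.0) to (8.1, 8.6), the brown capsule covered √(0.2² + 1.6²) ≈ 1.6 units.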